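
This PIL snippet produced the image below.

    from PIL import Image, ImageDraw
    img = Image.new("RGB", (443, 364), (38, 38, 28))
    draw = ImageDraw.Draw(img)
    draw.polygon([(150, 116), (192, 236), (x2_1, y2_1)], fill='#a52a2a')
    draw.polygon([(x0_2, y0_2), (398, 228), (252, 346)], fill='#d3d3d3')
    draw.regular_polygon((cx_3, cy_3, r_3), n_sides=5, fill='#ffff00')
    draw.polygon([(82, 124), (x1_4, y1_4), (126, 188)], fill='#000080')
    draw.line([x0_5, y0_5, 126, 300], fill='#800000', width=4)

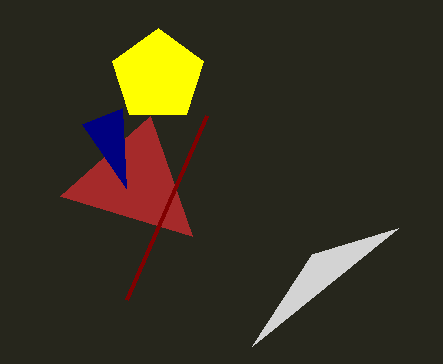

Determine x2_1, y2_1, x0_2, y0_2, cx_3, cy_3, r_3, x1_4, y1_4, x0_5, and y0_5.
x2_1 = 60, y2_1 = 196, x0_2 = 312, y0_2 = 254, cx_3 = 158, cy_3 = 76, r_3 = 48, x1_4 = 122, y1_4 = 108, x0_5 = 206, y0_5 = 116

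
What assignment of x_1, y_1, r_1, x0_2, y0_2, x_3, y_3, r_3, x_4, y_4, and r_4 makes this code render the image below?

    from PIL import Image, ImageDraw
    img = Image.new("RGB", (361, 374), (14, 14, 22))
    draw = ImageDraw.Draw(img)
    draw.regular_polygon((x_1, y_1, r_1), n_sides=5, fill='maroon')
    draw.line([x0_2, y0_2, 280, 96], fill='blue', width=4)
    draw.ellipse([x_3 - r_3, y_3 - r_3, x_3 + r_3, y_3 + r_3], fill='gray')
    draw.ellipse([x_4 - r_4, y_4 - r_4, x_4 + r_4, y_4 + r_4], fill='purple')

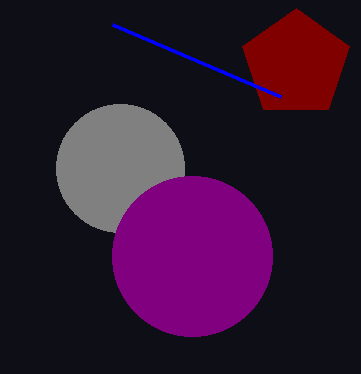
x_1 = 296, y_1 = 64, r_1 = 56, x0_2 = 112, y0_2 = 24, x_3 = 120, y_3 = 168, r_3 = 64, x_4 = 192, y_4 = 256, r_4 = 80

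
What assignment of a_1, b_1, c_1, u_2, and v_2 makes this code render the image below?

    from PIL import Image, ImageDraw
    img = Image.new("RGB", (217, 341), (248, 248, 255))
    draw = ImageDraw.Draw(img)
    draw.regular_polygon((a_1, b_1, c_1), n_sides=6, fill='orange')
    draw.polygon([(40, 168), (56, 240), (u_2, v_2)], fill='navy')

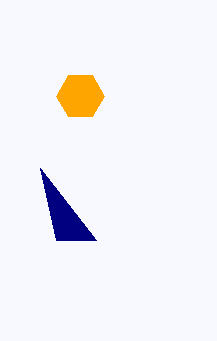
a_1 = 80
b_1 = 96
c_1 = 24
u_2 = 96
v_2 = 240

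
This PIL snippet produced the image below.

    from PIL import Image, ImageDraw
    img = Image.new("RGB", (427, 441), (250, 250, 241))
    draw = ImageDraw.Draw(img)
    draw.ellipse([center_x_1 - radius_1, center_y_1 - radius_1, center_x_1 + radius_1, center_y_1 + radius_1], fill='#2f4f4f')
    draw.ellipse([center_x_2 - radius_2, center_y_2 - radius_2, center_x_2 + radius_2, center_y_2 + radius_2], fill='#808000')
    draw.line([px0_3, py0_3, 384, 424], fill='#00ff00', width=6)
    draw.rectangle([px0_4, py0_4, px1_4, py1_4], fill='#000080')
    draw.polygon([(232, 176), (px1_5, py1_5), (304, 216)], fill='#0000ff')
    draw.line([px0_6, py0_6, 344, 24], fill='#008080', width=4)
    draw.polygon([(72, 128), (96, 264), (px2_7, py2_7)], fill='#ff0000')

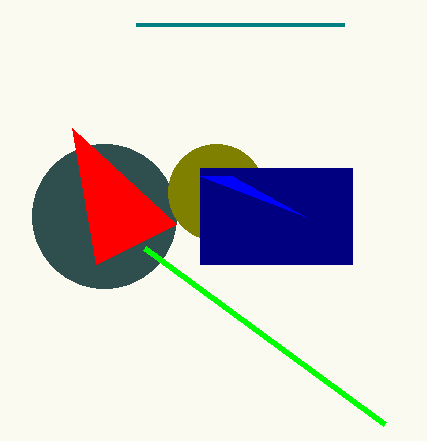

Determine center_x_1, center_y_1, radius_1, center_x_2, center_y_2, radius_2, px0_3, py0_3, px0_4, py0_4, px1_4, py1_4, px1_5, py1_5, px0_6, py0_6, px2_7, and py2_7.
center_x_1 = 104; center_y_1 = 216; radius_1 = 72; center_x_2 = 216; center_y_2 = 192; radius_2 = 48; px0_3 = 144; py0_3 = 248; px0_4 = 200; py0_4 = 168; px1_4 = 352; py1_4 = 264; px1_5 = 200; py1_5 = 176; px0_6 = 136; py0_6 = 24; px2_7 = 176; py2_7 = 224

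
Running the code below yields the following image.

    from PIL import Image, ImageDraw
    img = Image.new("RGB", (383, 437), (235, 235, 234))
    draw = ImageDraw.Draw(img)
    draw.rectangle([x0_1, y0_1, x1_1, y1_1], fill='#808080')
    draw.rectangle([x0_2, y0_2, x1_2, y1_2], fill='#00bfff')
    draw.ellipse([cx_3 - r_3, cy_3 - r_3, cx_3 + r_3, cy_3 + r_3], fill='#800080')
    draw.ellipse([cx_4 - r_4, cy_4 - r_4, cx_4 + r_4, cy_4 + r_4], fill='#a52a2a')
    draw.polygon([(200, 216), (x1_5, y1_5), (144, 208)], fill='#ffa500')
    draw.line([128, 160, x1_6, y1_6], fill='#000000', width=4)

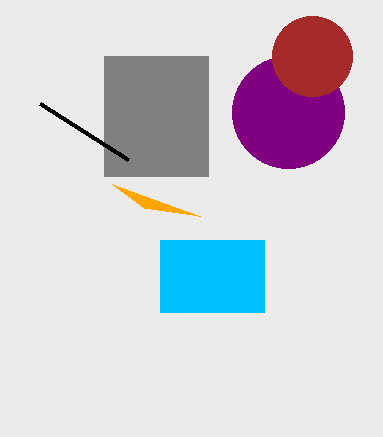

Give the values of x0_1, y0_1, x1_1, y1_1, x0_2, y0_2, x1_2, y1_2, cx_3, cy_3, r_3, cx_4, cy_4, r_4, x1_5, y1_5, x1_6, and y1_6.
x0_1 = 104; y0_1 = 56; x1_1 = 208; y1_1 = 176; x0_2 = 160; y0_2 = 240; x1_2 = 264; y1_2 = 312; cx_3 = 288; cy_3 = 112; r_3 = 56; cx_4 = 312; cy_4 = 56; r_4 = 40; x1_5 = 112; y1_5 = 184; x1_6 = 40; y1_6 = 104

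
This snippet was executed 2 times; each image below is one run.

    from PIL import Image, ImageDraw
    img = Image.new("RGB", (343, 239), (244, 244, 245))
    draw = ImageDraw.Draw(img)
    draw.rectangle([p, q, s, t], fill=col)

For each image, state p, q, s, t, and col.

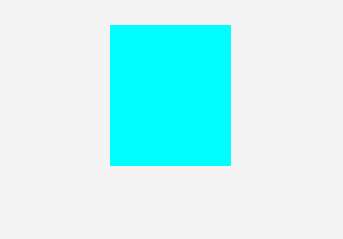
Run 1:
p = 110
q = 25
s = 230
t = 165
col = 'cyan'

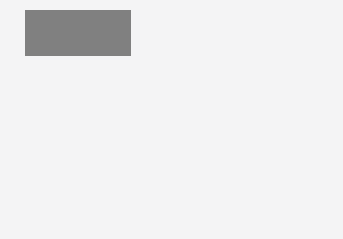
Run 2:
p = 25, q = 10, s = 130, t = 55, col = 'gray'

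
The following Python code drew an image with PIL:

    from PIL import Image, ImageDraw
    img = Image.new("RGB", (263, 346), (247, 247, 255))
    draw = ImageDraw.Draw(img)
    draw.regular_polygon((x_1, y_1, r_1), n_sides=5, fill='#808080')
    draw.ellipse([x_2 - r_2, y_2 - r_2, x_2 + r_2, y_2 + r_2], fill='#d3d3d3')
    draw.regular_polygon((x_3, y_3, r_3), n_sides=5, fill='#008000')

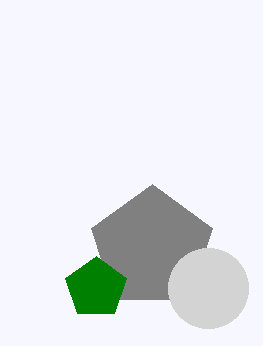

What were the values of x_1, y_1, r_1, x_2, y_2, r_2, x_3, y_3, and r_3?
x_1 = 152
y_1 = 248
r_1 = 64
x_2 = 208
y_2 = 288
r_2 = 40
x_3 = 96
y_3 = 288
r_3 = 32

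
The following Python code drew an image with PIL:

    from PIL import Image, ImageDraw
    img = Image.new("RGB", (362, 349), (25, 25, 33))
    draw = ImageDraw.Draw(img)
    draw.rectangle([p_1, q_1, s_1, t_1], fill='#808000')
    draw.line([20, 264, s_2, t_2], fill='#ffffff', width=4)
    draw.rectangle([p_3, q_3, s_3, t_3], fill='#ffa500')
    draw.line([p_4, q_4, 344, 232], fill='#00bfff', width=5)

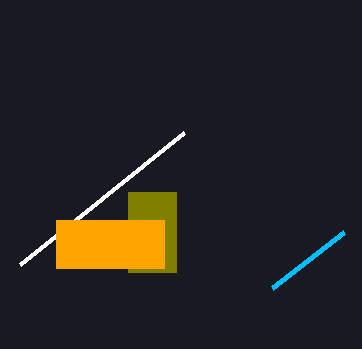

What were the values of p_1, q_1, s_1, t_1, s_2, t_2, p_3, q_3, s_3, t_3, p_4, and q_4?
p_1 = 128; q_1 = 192; s_1 = 176; t_1 = 272; s_2 = 184; t_2 = 132; p_3 = 56; q_3 = 220; s_3 = 164; t_3 = 268; p_4 = 272; q_4 = 288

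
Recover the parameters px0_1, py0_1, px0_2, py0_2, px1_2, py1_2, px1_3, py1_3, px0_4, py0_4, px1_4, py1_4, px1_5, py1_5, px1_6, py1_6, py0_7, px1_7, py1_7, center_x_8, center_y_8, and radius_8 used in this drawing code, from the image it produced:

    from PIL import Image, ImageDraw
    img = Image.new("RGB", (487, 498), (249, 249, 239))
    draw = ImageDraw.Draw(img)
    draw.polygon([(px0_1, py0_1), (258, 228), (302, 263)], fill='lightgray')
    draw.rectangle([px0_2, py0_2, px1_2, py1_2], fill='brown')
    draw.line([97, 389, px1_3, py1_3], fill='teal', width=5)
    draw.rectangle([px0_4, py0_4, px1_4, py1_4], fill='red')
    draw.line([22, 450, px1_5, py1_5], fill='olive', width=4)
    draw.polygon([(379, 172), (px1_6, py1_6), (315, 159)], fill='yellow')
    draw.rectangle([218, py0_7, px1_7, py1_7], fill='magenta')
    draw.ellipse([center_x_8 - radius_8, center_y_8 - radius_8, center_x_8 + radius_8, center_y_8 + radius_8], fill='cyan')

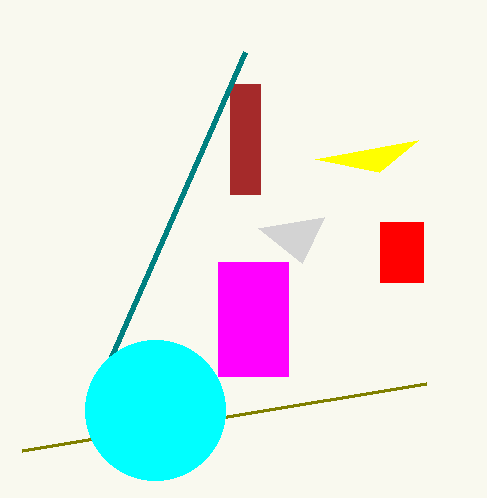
px0_1 = 324
py0_1 = 217
px0_2 = 230
py0_2 = 84
px1_2 = 260
py1_2 = 194
px1_3 = 245
py1_3 = 52
px0_4 = 380
py0_4 = 222
px1_4 = 423
py1_4 = 282
px1_5 = 426
py1_5 = 383
px1_6 = 418
py1_6 = 140
py0_7 = 262
px1_7 = 288
py1_7 = 376
center_x_8 = 155
center_y_8 = 410
radius_8 = 70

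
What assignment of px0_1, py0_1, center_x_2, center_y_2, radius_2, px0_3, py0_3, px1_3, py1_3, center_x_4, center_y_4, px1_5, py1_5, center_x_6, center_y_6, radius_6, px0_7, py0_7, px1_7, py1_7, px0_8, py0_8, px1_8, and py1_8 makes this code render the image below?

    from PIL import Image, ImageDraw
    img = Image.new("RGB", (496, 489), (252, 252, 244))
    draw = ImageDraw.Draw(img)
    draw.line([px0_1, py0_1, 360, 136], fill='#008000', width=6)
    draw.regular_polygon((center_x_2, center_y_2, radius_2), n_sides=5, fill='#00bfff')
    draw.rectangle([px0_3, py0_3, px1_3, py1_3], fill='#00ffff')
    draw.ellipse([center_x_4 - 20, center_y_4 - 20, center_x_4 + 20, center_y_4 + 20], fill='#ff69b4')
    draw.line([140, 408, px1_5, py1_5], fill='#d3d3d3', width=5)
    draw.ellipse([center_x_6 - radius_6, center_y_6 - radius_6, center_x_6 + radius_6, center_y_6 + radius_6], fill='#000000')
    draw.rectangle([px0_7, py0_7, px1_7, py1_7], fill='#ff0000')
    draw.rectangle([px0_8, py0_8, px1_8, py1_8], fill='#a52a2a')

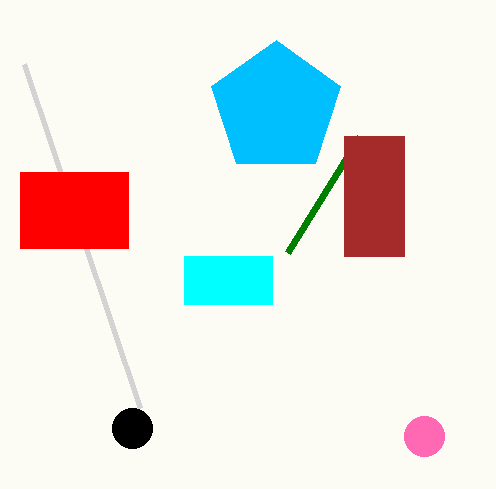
px0_1 = 288; py0_1 = 252; center_x_2 = 276; center_y_2 = 108; radius_2 = 68; px0_3 = 184; py0_3 = 256; px1_3 = 272; py1_3 = 304; center_x_4 = 424; center_y_4 = 436; px1_5 = 24; py1_5 = 64; center_x_6 = 132; center_y_6 = 428; radius_6 = 20; px0_7 = 20; py0_7 = 172; px1_7 = 128; py1_7 = 248; px0_8 = 344; py0_8 = 136; px1_8 = 404; py1_8 = 256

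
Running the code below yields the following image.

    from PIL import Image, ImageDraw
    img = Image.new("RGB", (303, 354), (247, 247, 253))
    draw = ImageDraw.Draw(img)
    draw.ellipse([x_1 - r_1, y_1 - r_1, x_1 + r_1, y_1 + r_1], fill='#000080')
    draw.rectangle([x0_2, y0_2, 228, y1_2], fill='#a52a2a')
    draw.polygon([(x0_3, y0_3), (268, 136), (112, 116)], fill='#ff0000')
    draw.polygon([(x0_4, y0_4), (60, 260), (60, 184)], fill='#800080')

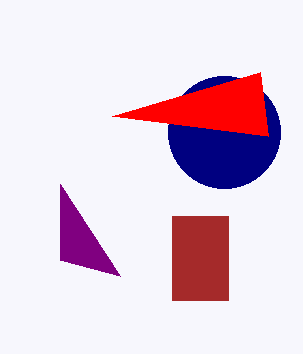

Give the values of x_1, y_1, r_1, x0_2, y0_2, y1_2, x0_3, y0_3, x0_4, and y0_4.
x_1 = 224; y_1 = 132; r_1 = 56; x0_2 = 172; y0_2 = 216; y1_2 = 300; x0_3 = 260; y0_3 = 72; x0_4 = 120; y0_4 = 276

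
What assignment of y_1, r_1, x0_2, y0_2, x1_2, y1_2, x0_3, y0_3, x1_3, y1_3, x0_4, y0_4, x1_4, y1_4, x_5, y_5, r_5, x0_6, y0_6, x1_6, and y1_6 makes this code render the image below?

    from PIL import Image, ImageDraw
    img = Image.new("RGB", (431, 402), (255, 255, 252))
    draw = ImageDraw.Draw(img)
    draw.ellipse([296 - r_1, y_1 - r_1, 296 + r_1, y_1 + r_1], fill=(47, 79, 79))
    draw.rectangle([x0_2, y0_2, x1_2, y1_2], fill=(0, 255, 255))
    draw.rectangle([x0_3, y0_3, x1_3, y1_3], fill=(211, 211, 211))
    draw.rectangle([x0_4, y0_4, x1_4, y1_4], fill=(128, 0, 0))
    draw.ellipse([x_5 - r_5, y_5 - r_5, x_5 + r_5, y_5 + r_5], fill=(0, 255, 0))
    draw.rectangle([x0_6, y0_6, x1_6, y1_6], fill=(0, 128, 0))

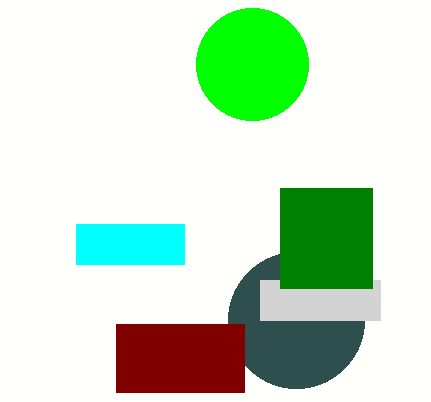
y_1 = 320, r_1 = 68, x0_2 = 76, y0_2 = 224, x1_2 = 184, y1_2 = 264, x0_3 = 260, y0_3 = 280, x1_3 = 380, y1_3 = 320, x0_4 = 116, y0_4 = 324, x1_4 = 244, y1_4 = 392, x_5 = 252, y_5 = 64, r_5 = 56, x0_6 = 280, y0_6 = 188, x1_6 = 372, y1_6 = 288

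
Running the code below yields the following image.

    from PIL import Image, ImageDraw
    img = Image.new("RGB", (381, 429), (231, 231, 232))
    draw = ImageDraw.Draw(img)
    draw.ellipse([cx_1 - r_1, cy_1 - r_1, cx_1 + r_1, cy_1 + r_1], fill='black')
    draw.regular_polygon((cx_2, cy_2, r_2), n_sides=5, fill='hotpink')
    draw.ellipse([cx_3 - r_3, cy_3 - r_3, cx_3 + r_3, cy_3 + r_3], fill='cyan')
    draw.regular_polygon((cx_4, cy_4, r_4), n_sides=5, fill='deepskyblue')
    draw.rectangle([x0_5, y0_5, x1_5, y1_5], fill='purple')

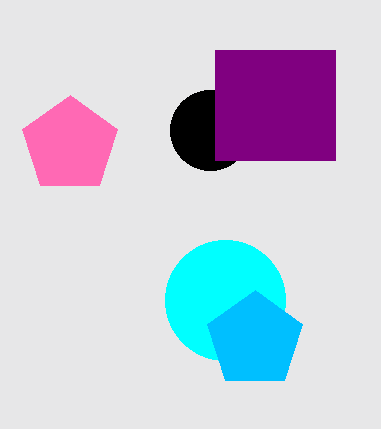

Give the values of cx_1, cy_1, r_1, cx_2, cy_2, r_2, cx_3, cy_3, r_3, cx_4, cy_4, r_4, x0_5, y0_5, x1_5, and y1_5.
cx_1 = 210
cy_1 = 130
r_1 = 40
cx_2 = 70
cy_2 = 145
r_2 = 50
cx_3 = 225
cy_3 = 300
r_3 = 60
cx_4 = 255
cy_4 = 340
r_4 = 50
x0_5 = 215
y0_5 = 50
x1_5 = 335
y1_5 = 160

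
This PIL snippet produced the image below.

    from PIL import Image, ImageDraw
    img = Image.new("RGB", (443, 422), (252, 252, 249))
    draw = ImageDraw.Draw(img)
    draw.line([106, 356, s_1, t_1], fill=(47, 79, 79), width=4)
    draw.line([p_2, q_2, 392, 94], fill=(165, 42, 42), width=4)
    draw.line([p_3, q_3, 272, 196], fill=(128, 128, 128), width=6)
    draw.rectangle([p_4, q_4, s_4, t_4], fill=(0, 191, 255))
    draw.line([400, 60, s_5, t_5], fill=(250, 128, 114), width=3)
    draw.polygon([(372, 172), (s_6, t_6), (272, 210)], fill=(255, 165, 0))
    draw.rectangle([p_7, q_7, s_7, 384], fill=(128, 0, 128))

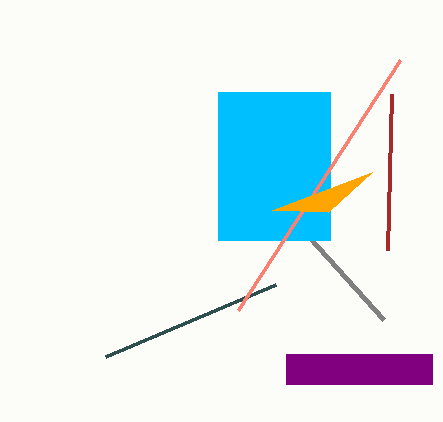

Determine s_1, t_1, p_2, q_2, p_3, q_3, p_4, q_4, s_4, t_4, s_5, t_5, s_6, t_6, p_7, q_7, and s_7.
s_1 = 276, t_1 = 284, p_2 = 388, q_2 = 250, p_3 = 384, q_3 = 320, p_4 = 218, q_4 = 92, s_4 = 330, t_4 = 240, s_5 = 238, t_5 = 310, s_6 = 328, t_6 = 212, p_7 = 286, q_7 = 354, s_7 = 432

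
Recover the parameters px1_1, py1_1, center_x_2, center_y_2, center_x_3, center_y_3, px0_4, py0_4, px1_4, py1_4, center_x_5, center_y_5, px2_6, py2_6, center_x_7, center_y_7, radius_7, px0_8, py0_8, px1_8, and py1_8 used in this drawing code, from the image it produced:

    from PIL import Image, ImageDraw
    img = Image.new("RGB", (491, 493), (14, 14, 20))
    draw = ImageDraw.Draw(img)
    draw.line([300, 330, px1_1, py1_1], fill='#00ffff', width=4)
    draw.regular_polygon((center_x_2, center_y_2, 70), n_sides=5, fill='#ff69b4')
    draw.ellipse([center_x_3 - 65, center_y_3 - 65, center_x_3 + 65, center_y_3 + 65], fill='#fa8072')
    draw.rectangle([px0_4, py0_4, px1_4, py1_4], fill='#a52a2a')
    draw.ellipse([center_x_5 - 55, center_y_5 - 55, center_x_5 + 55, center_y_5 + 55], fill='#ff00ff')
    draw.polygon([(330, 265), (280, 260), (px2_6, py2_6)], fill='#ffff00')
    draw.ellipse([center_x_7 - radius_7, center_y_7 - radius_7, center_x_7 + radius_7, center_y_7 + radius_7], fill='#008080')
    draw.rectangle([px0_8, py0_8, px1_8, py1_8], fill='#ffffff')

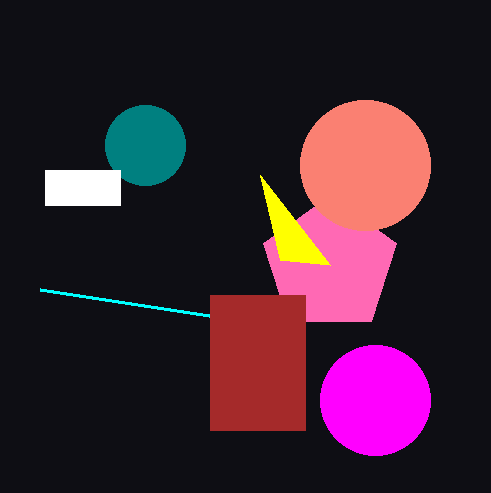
px1_1 = 40; py1_1 = 290; center_x_2 = 330; center_y_2 = 265; center_x_3 = 365; center_y_3 = 165; px0_4 = 210; py0_4 = 295; px1_4 = 305; py1_4 = 430; center_x_5 = 375; center_y_5 = 400; px2_6 = 260; py2_6 = 175; center_x_7 = 145; center_y_7 = 145; radius_7 = 40; px0_8 = 45; py0_8 = 170; px1_8 = 120; py1_8 = 205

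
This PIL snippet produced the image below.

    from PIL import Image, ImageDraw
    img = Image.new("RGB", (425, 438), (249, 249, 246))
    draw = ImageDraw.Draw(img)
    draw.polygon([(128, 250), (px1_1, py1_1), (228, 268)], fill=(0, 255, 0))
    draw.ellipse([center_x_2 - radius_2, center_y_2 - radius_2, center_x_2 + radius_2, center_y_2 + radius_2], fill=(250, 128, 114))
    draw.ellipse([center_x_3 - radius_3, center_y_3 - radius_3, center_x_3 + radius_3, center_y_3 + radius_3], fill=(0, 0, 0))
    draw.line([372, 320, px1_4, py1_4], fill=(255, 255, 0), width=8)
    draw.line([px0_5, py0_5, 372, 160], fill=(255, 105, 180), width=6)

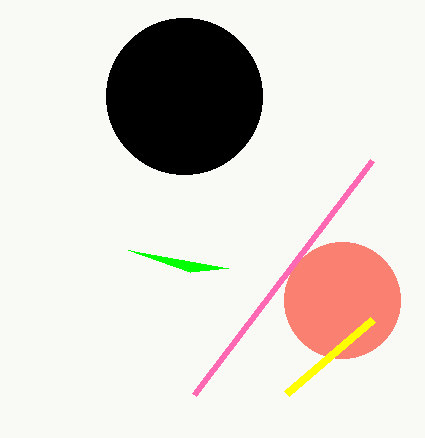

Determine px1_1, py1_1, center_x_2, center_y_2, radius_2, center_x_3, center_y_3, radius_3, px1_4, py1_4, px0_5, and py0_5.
px1_1 = 190; py1_1 = 272; center_x_2 = 342; center_y_2 = 300; radius_2 = 58; center_x_3 = 184; center_y_3 = 96; radius_3 = 78; px1_4 = 286; py1_4 = 394; px0_5 = 194; py0_5 = 394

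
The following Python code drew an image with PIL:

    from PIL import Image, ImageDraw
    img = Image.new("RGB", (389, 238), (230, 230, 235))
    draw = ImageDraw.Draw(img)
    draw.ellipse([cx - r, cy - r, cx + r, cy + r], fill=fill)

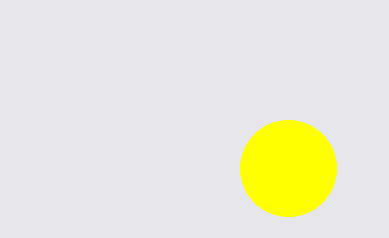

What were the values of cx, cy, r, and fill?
cx = 288, cy = 168, r = 48, fill = 'yellow'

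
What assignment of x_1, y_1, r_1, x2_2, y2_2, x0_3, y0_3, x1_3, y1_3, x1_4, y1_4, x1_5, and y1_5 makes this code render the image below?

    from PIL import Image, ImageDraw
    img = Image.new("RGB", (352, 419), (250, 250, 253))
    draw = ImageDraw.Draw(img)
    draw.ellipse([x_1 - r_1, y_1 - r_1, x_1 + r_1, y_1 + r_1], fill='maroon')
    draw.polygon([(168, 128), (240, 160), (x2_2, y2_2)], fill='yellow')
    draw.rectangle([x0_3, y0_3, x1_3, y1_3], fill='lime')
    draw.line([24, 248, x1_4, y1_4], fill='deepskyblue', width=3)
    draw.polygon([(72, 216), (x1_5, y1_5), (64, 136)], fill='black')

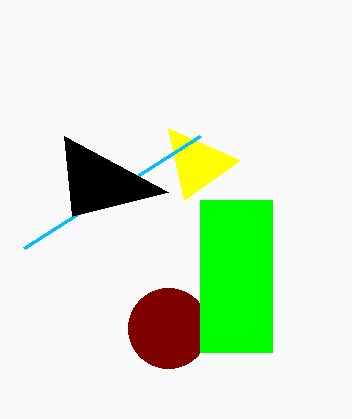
x_1 = 168, y_1 = 328, r_1 = 40, x2_2 = 184, y2_2 = 200, x0_3 = 200, y0_3 = 200, x1_3 = 272, y1_3 = 352, x1_4 = 200, y1_4 = 136, x1_5 = 168, y1_5 = 192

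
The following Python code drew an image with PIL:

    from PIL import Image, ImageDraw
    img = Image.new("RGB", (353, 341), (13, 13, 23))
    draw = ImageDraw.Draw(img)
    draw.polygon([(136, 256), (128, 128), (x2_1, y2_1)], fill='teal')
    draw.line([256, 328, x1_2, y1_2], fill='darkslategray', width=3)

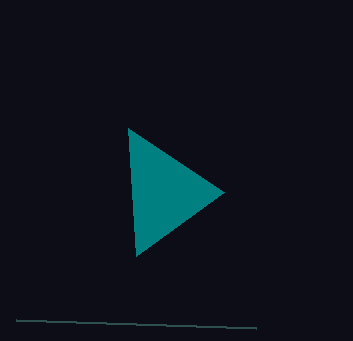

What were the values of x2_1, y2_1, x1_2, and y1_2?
x2_1 = 224
y2_1 = 192
x1_2 = 16
y1_2 = 320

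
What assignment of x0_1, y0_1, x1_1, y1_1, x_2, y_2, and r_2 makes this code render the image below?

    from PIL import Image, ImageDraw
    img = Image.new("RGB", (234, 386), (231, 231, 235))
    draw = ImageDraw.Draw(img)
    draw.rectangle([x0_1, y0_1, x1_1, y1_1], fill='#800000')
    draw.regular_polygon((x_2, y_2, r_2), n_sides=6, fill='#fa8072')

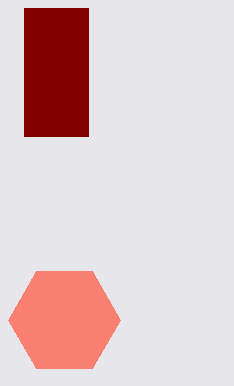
x0_1 = 24
y0_1 = 8
x1_1 = 88
y1_1 = 136
x_2 = 64
y_2 = 320
r_2 = 56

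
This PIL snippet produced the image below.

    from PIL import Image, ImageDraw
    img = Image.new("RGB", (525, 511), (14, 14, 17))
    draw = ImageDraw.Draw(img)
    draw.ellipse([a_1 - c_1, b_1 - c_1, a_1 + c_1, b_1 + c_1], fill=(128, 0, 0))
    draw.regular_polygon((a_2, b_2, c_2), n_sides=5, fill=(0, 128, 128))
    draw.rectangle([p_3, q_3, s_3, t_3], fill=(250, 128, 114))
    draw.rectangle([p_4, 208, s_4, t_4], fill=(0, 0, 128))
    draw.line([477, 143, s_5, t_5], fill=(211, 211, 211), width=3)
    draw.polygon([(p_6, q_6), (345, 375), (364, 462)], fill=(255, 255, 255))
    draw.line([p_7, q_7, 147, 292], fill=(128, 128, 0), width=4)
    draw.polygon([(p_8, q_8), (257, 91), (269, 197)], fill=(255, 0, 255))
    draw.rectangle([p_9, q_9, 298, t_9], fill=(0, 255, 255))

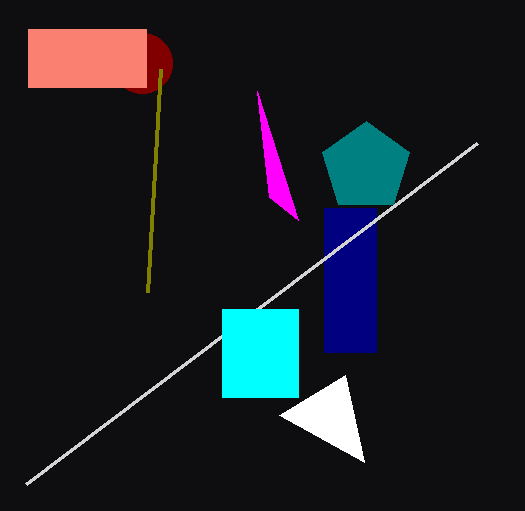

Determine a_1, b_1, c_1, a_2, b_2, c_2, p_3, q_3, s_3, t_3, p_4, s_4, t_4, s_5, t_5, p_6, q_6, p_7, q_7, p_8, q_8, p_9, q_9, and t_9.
a_1 = 142, b_1 = 63, c_1 = 30, a_2 = 366, b_2 = 167, c_2 = 46, p_3 = 28, q_3 = 29, s_3 = 146, t_3 = 87, p_4 = 324, s_4 = 376, t_4 = 352, s_5 = 26, t_5 = 484, p_6 = 279, q_6 = 415, p_7 = 160, q_7 = 69, p_8 = 298, q_8 = 220, p_9 = 222, q_9 = 309, t_9 = 397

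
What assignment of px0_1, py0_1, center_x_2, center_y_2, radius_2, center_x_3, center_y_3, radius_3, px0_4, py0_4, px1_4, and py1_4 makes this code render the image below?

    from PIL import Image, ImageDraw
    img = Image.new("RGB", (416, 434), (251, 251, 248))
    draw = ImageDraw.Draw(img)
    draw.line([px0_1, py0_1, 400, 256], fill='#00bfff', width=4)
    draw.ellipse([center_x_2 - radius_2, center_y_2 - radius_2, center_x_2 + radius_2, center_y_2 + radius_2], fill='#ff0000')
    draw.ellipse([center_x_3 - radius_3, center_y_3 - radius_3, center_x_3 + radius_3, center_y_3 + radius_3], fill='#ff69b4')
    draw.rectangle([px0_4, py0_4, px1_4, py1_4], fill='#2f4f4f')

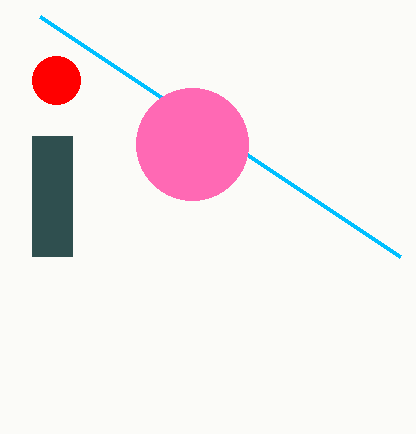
px0_1 = 40, py0_1 = 16, center_x_2 = 56, center_y_2 = 80, radius_2 = 24, center_x_3 = 192, center_y_3 = 144, radius_3 = 56, px0_4 = 32, py0_4 = 136, px1_4 = 72, py1_4 = 256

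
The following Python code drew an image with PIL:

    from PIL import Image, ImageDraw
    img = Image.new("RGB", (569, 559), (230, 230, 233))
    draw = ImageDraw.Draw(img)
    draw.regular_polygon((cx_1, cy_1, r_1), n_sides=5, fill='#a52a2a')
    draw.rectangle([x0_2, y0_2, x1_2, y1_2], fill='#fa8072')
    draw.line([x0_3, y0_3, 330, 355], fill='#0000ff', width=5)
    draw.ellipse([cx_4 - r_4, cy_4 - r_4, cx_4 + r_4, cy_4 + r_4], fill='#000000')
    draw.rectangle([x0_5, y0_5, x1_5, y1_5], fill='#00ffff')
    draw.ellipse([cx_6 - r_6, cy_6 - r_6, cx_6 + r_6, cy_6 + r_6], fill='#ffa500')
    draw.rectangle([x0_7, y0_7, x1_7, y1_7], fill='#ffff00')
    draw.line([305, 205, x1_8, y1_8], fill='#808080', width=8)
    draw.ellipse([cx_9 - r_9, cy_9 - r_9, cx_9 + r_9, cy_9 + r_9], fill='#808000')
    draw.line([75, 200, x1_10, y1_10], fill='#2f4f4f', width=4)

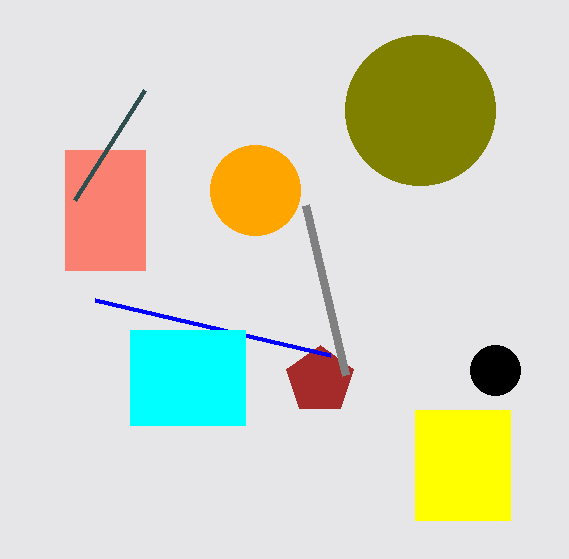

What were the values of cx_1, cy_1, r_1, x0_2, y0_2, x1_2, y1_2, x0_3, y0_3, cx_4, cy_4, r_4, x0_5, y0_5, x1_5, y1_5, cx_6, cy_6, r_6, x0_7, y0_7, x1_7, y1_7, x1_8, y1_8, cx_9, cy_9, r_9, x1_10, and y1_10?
cx_1 = 320; cy_1 = 380; r_1 = 35; x0_2 = 65; y0_2 = 150; x1_2 = 145; y1_2 = 270; x0_3 = 95; y0_3 = 300; cx_4 = 495; cy_4 = 370; r_4 = 25; x0_5 = 130; y0_5 = 330; x1_5 = 245; y1_5 = 425; cx_6 = 255; cy_6 = 190; r_6 = 45; x0_7 = 415; y0_7 = 410; x1_7 = 510; y1_7 = 520; x1_8 = 345; y1_8 = 375; cx_9 = 420; cy_9 = 110; r_9 = 75; x1_10 = 145; y1_10 = 90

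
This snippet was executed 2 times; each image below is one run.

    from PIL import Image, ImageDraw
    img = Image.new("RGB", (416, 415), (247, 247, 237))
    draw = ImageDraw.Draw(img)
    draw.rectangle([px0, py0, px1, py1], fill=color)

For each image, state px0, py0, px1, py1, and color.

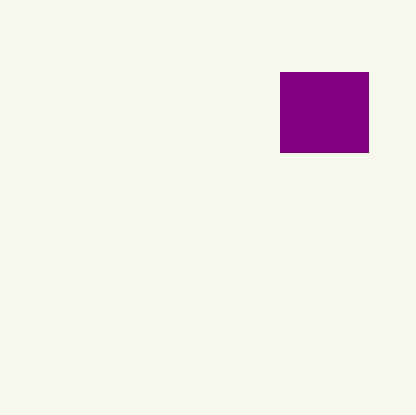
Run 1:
px0 = 280
py0 = 72
px1 = 368
py1 = 152
color = 'purple'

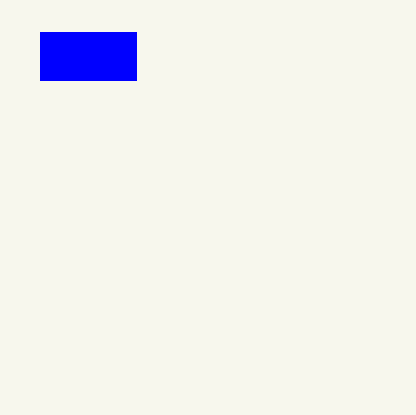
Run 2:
px0 = 40, py0 = 32, px1 = 136, py1 = 80, color = 'blue'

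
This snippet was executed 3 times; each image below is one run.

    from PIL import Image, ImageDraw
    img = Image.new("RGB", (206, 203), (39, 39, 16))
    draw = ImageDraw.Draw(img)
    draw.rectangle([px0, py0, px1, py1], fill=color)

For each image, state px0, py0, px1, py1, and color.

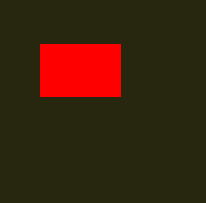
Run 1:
px0 = 40; py0 = 44; px1 = 120; py1 = 96; color = 'red'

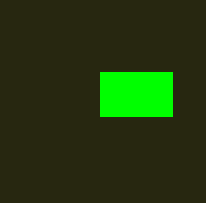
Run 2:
px0 = 100, py0 = 72, px1 = 172, py1 = 116, color = 'lime'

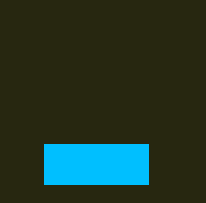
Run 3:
px0 = 44
py0 = 144
px1 = 148
py1 = 184
color = 'deepskyblue'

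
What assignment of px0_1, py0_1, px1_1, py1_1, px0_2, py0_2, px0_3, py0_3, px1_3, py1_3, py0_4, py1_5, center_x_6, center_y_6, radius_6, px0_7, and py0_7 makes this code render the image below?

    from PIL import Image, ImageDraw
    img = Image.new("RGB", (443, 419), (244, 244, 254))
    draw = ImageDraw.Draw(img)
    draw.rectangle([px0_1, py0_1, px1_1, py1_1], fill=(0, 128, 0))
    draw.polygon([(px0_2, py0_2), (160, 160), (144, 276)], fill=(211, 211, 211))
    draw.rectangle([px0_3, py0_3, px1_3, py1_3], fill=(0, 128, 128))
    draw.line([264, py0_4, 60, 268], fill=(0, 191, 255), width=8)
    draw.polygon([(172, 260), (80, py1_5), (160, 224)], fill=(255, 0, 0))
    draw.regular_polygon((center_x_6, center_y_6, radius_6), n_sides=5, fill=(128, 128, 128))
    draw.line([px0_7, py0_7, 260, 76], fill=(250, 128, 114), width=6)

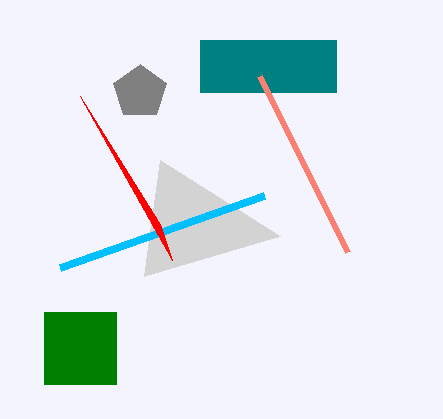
px0_1 = 44, py0_1 = 312, px1_1 = 116, py1_1 = 384, px0_2 = 280, py0_2 = 236, px0_3 = 200, py0_3 = 40, px1_3 = 336, py1_3 = 92, py0_4 = 196, py1_5 = 96, center_x_6 = 140, center_y_6 = 92, radius_6 = 28, px0_7 = 348, py0_7 = 252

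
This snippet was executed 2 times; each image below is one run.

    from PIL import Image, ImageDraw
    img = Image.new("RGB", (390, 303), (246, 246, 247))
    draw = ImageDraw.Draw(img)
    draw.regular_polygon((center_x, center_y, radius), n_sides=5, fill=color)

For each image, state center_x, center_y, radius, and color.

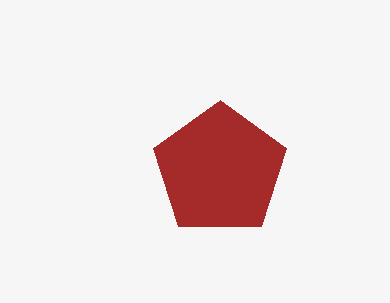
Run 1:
center_x = 220, center_y = 170, radius = 70, color = 'brown'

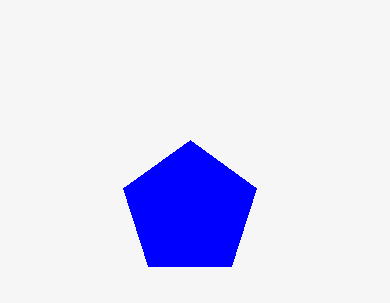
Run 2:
center_x = 190; center_y = 210; radius = 70; color = 'blue'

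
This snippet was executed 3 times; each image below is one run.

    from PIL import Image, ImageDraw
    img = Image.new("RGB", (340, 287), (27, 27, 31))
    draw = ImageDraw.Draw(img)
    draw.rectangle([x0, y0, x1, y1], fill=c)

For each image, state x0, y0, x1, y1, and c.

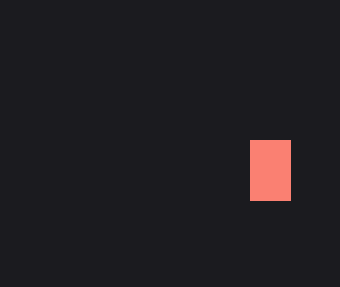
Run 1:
x0 = 250; y0 = 140; x1 = 290; y1 = 200; c = 'salmon'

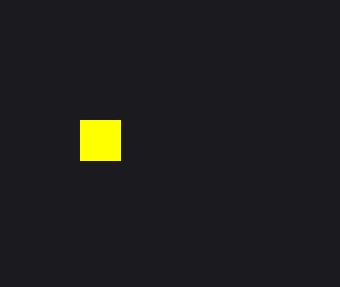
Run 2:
x0 = 80
y0 = 120
x1 = 120
y1 = 160
c = 'yellow'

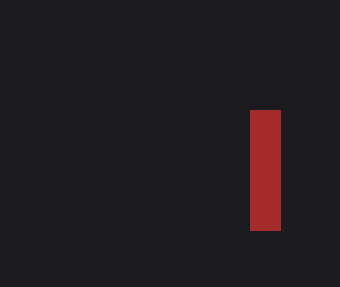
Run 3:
x0 = 250, y0 = 110, x1 = 280, y1 = 230, c = 'brown'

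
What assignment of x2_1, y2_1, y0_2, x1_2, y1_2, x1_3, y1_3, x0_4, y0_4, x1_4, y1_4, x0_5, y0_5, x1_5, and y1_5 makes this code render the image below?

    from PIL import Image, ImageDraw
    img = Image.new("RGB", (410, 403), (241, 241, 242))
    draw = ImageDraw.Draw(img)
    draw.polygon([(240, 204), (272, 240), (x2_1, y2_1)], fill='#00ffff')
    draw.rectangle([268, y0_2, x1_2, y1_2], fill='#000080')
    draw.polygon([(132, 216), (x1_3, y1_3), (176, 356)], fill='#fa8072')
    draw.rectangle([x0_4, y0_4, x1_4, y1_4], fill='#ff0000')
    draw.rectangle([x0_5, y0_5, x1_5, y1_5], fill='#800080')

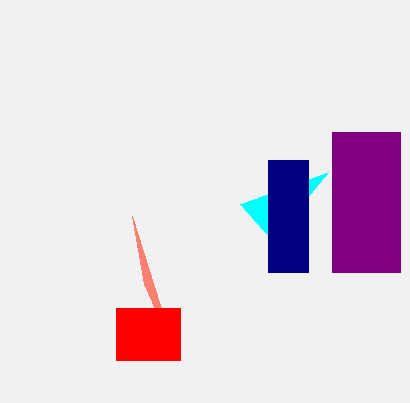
x2_1 = 328
y2_1 = 172
y0_2 = 160
x1_2 = 308
y1_2 = 272
x1_3 = 144
y1_3 = 284
x0_4 = 116
y0_4 = 308
x1_4 = 180
y1_4 = 360
x0_5 = 332
y0_5 = 132
x1_5 = 400
y1_5 = 272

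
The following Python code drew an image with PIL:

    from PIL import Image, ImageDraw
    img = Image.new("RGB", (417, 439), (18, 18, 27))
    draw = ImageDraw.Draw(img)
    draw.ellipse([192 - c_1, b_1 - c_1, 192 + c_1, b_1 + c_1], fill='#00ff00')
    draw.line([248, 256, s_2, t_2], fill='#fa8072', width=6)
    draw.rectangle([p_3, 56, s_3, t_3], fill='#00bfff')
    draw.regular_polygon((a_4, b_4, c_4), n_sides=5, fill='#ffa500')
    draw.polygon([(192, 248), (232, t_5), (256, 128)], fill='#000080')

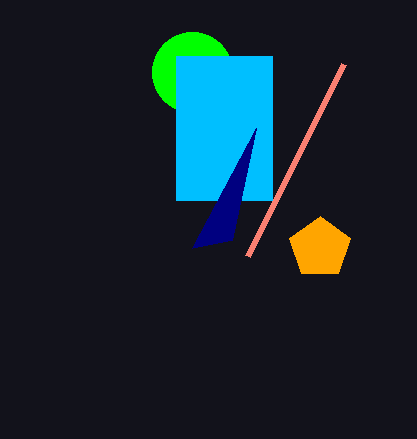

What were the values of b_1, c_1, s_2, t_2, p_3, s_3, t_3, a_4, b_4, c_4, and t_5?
b_1 = 72, c_1 = 40, s_2 = 344, t_2 = 64, p_3 = 176, s_3 = 272, t_3 = 200, a_4 = 320, b_4 = 248, c_4 = 32, t_5 = 240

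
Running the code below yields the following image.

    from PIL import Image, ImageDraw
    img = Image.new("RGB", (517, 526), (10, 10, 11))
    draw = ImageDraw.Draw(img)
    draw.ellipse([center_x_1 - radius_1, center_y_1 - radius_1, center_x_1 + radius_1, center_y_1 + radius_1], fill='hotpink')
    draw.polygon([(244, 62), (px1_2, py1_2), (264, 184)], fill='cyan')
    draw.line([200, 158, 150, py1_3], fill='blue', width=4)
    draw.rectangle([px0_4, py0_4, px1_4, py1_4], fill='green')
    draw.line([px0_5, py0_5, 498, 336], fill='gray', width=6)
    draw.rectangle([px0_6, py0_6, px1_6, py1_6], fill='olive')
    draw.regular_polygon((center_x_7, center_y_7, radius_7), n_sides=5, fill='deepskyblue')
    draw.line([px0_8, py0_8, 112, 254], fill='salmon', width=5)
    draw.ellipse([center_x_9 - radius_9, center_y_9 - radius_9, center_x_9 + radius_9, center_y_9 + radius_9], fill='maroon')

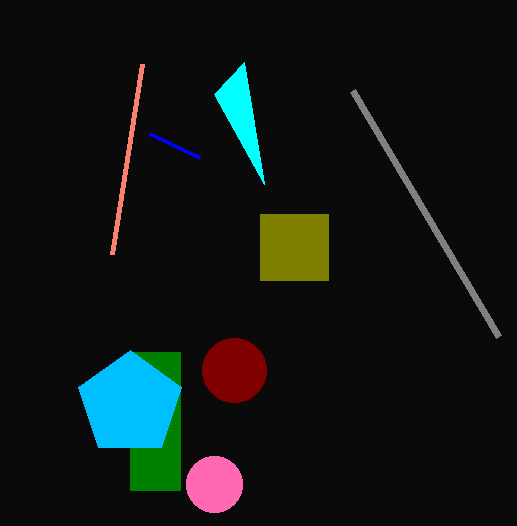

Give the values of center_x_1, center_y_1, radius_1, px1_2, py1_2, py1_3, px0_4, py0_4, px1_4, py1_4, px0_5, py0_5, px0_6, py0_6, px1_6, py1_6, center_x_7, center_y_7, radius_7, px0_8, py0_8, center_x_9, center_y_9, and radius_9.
center_x_1 = 214, center_y_1 = 484, radius_1 = 28, px1_2 = 214, py1_2 = 94, py1_3 = 134, px0_4 = 130, py0_4 = 352, px1_4 = 180, py1_4 = 490, px0_5 = 352, py0_5 = 90, px0_6 = 260, py0_6 = 214, px1_6 = 328, py1_6 = 280, center_x_7 = 130, center_y_7 = 404, radius_7 = 54, px0_8 = 142, py0_8 = 64, center_x_9 = 234, center_y_9 = 370, radius_9 = 32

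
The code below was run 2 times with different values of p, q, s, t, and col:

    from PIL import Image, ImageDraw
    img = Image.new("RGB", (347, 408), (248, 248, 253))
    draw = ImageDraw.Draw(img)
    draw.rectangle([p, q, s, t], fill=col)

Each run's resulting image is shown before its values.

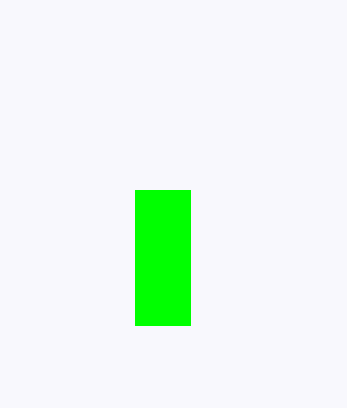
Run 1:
p = 135, q = 190, s = 190, t = 325, col = 'lime'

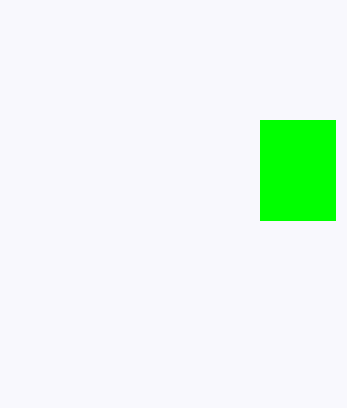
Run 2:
p = 260; q = 120; s = 335; t = 220; col = 'lime'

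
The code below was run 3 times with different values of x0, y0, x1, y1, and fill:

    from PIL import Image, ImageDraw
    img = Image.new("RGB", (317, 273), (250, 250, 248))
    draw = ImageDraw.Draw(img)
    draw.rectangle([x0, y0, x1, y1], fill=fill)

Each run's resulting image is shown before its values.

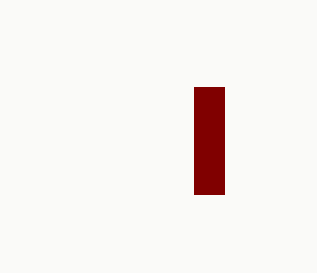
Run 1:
x0 = 194
y0 = 87
x1 = 224
y1 = 194
fill = 'maroon'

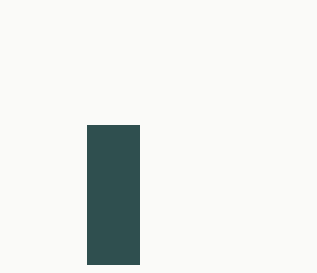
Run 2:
x0 = 87; y0 = 125; x1 = 139; y1 = 264; fill = 'darkslategray'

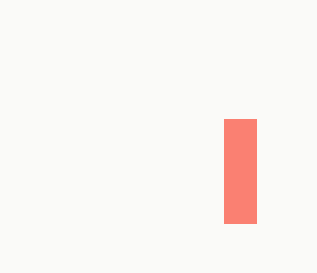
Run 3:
x0 = 224, y0 = 119, x1 = 256, y1 = 223, fill = 'salmon'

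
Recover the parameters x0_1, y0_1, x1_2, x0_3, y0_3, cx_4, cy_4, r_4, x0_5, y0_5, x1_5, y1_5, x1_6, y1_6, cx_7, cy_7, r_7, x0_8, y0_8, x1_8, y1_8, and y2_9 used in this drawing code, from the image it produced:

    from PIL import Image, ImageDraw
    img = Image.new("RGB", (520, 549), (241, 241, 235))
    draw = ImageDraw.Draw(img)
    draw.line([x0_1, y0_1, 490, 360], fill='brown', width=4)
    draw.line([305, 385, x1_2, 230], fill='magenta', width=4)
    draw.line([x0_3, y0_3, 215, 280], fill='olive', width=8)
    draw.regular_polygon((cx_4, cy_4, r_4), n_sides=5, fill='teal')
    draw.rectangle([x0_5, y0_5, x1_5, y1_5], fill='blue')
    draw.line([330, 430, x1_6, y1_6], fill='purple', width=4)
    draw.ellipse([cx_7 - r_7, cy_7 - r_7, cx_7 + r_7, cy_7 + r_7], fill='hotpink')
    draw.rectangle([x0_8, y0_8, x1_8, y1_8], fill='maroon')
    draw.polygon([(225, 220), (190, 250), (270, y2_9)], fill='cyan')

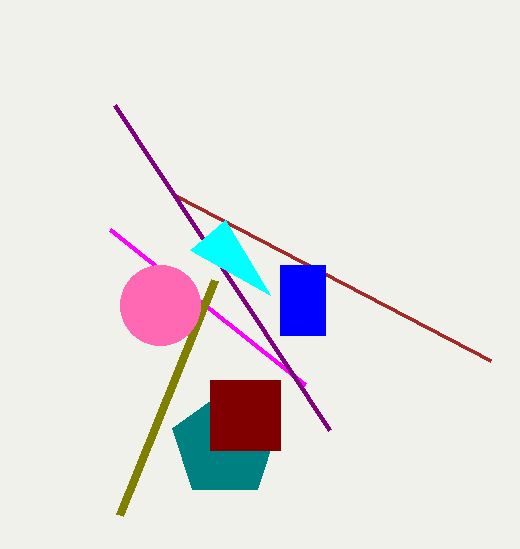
x0_1 = 175, y0_1 = 195, x1_2 = 110, x0_3 = 120, y0_3 = 515, cx_4 = 225, cy_4 = 445, r_4 = 55, x0_5 = 280, y0_5 = 265, x1_5 = 325, y1_5 = 335, x1_6 = 115, y1_6 = 105, cx_7 = 160, cy_7 = 305, r_7 = 40, x0_8 = 210, y0_8 = 380, x1_8 = 280, y1_8 = 450, y2_9 = 295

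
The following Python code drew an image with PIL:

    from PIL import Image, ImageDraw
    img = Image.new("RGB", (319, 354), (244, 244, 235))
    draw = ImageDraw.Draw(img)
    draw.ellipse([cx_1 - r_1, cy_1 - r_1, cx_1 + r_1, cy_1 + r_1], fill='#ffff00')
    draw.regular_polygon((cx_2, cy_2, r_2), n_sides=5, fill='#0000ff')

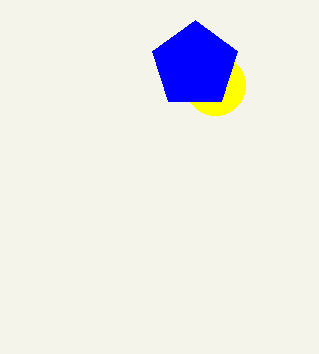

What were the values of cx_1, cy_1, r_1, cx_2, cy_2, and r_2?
cx_1 = 215, cy_1 = 85, r_1 = 30, cx_2 = 195, cy_2 = 65, r_2 = 45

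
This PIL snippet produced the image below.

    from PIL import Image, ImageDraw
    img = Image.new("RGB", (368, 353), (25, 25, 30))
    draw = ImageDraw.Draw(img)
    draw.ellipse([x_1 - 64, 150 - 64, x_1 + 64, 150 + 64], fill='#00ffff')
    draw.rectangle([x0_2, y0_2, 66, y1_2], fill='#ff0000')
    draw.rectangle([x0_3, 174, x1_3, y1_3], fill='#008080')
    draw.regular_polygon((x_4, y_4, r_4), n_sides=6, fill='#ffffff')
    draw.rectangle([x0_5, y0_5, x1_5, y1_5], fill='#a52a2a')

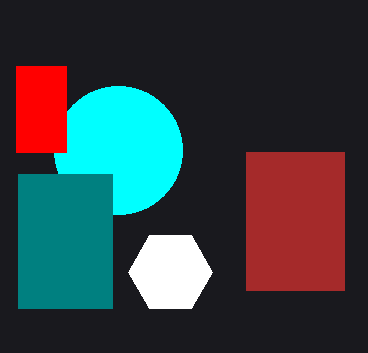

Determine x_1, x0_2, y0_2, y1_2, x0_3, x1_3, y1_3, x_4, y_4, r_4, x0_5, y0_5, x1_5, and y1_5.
x_1 = 118, x0_2 = 16, y0_2 = 66, y1_2 = 152, x0_3 = 18, x1_3 = 112, y1_3 = 308, x_4 = 170, y_4 = 272, r_4 = 42, x0_5 = 246, y0_5 = 152, x1_5 = 344, y1_5 = 290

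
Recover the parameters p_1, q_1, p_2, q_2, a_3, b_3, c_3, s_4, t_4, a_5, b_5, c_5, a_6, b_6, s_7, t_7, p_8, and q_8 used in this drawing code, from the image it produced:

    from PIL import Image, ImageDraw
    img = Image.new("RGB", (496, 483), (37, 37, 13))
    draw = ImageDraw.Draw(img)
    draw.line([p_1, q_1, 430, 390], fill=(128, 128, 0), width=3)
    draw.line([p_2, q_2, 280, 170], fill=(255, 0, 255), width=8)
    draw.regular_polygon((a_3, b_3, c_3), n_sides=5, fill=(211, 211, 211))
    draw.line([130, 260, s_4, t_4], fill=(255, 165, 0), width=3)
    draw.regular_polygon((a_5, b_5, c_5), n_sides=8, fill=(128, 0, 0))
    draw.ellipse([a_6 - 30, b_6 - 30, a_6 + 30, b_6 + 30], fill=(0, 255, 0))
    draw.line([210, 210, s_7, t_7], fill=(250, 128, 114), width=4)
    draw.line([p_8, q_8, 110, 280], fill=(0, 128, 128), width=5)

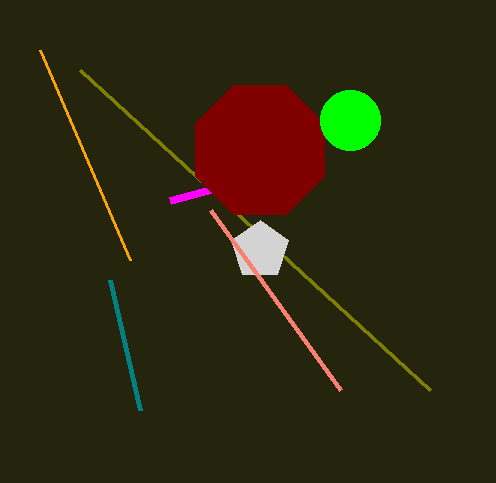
p_1 = 80; q_1 = 70; p_2 = 170; q_2 = 200; a_3 = 260; b_3 = 250; c_3 = 30; s_4 = 40; t_4 = 50; a_5 = 260; b_5 = 150; c_5 = 70; a_6 = 350; b_6 = 120; s_7 = 340; t_7 = 390; p_8 = 140; q_8 = 410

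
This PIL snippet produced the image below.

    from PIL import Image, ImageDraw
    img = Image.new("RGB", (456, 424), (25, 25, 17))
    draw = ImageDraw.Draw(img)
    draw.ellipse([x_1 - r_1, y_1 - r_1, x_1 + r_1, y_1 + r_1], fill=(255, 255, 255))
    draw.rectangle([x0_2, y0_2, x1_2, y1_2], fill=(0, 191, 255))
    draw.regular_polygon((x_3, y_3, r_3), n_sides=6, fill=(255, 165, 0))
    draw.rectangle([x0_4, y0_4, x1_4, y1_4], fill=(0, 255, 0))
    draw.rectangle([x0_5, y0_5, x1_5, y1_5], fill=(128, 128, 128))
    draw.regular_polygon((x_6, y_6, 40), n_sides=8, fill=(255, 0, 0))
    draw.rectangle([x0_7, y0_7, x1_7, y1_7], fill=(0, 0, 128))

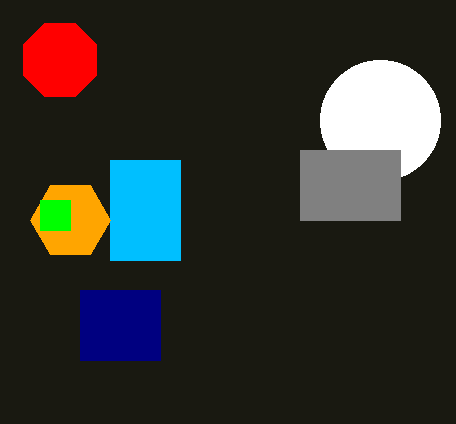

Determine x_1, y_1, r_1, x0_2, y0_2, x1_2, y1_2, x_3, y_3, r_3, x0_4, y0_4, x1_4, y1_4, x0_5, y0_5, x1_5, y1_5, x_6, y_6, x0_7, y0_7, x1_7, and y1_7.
x_1 = 380; y_1 = 120; r_1 = 60; x0_2 = 110; y0_2 = 160; x1_2 = 180; y1_2 = 260; x_3 = 70; y_3 = 220; r_3 = 40; x0_4 = 40; y0_4 = 200; x1_4 = 70; y1_4 = 230; x0_5 = 300; y0_5 = 150; x1_5 = 400; y1_5 = 220; x_6 = 60; y_6 = 60; x0_7 = 80; y0_7 = 290; x1_7 = 160; y1_7 = 360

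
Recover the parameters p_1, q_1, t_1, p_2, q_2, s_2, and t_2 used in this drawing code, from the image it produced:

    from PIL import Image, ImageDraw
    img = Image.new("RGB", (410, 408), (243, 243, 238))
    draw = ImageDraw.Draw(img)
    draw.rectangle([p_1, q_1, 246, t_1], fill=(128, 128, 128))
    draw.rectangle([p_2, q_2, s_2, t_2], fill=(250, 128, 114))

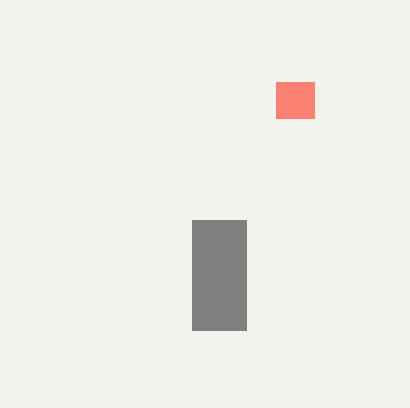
p_1 = 192
q_1 = 220
t_1 = 330
p_2 = 276
q_2 = 82
s_2 = 314
t_2 = 118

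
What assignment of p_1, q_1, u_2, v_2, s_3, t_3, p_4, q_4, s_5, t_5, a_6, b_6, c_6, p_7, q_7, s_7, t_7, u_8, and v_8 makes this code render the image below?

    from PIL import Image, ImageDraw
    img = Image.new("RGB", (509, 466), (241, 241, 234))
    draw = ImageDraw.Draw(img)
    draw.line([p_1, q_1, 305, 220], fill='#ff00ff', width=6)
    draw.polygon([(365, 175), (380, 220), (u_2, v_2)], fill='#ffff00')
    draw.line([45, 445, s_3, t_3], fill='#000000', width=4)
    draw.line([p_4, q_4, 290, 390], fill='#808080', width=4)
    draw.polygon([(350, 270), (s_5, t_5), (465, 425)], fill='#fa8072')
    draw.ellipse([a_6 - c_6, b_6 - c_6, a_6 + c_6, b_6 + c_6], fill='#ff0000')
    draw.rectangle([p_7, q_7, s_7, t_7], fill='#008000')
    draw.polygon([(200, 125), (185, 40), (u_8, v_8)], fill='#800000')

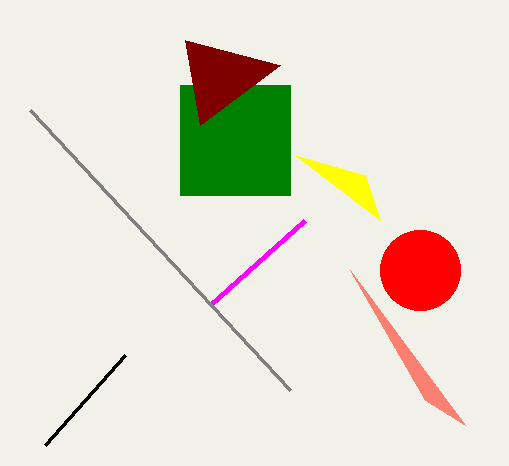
p_1 = 210
q_1 = 305
u_2 = 295
v_2 = 155
s_3 = 125
t_3 = 355
p_4 = 30
q_4 = 110
s_5 = 425
t_5 = 400
a_6 = 420
b_6 = 270
c_6 = 40
p_7 = 180
q_7 = 85
s_7 = 290
t_7 = 195
u_8 = 280
v_8 = 65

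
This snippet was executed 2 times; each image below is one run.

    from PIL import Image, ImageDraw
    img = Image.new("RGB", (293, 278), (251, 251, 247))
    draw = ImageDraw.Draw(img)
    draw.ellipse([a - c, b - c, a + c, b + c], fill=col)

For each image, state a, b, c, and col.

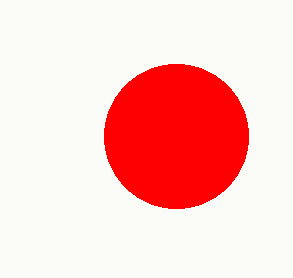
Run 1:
a = 176, b = 136, c = 72, col = 'red'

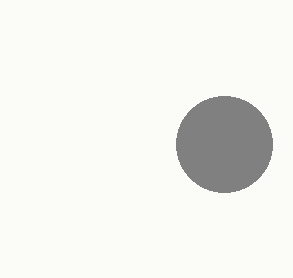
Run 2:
a = 224; b = 144; c = 48; col = 'gray'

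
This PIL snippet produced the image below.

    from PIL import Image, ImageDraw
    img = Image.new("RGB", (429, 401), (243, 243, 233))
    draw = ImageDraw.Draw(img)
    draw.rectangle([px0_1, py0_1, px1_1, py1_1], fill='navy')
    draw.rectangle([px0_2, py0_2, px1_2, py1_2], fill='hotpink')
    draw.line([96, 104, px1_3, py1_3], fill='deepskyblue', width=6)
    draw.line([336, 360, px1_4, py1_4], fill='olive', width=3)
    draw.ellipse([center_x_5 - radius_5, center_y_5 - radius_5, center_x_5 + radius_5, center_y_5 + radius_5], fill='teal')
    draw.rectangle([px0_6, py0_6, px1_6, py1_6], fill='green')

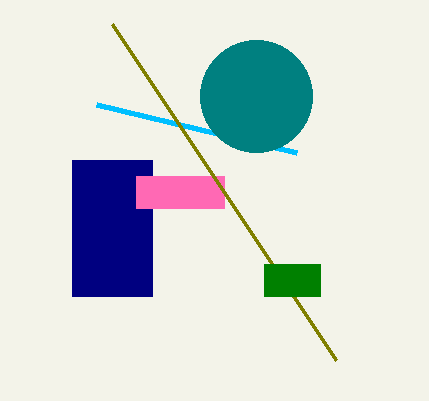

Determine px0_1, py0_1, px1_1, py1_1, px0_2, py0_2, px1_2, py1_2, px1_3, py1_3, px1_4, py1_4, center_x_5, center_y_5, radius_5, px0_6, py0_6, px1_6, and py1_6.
px0_1 = 72
py0_1 = 160
px1_1 = 152
py1_1 = 296
px0_2 = 136
py0_2 = 176
px1_2 = 224
py1_2 = 208
px1_3 = 296
py1_3 = 152
px1_4 = 112
py1_4 = 24
center_x_5 = 256
center_y_5 = 96
radius_5 = 56
px0_6 = 264
py0_6 = 264
px1_6 = 320
py1_6 = 296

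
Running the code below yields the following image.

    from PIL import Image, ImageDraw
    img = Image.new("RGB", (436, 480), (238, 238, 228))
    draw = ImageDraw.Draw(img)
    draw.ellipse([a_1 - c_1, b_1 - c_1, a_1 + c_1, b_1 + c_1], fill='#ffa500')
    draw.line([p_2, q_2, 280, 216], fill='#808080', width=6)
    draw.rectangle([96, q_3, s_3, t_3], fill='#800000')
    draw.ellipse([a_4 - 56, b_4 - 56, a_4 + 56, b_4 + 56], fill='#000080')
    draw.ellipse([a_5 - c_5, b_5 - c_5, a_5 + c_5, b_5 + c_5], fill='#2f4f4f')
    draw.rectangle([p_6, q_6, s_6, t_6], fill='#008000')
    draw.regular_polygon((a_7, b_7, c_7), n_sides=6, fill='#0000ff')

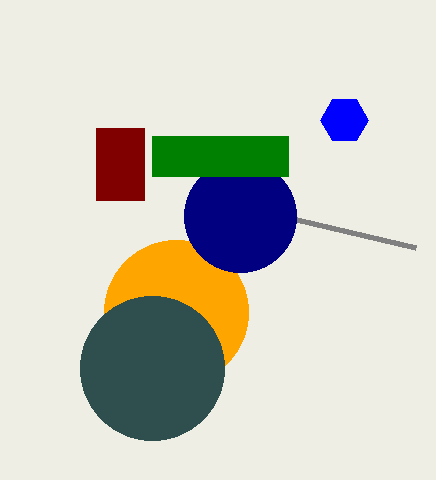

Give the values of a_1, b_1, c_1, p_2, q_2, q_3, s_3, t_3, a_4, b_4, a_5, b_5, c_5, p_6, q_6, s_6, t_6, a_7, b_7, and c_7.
a_1 = 176, b_1 = 312, c_1 = 72, p_2 = 416, q_2 = 248, q_3 = 128, s_3 = 144, t_3 = 200, a_4 = 240, b_4 = 216, a_5 = 152, b_5 = 368, c_5 = 72, p_6 = 152, q_6 = 136, s_6 = 288, t_6 = 176, a_7 = 344, b_7 = 120, c_7 = 24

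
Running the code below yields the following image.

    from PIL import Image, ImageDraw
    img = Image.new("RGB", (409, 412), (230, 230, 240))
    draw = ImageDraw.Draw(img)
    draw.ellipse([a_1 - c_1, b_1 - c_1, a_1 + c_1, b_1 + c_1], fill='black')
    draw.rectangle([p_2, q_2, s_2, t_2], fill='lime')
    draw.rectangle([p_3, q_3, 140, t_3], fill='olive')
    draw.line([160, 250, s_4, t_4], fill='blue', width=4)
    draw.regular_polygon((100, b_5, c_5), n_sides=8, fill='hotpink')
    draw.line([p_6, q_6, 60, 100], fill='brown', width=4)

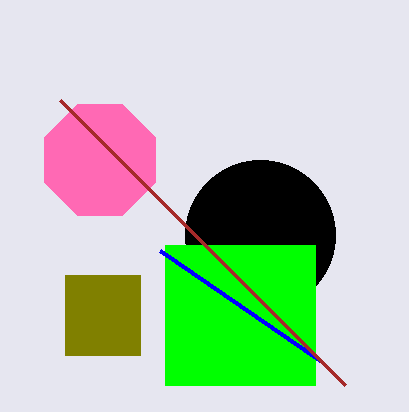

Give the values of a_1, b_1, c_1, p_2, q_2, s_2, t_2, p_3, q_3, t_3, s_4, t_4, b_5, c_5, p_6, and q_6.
a_1 = 260, b_1 = 235, c_1 = 75, p_2 = 165, q_2 = 245, s_2 = 315, t_2 = 385, p_3 = 65, q_3 = 275, t_3 = 355, s_4 = 320, t_4 = 360, b_5 = 160, c_5 = 60, p_6 = 345, q_6 = 385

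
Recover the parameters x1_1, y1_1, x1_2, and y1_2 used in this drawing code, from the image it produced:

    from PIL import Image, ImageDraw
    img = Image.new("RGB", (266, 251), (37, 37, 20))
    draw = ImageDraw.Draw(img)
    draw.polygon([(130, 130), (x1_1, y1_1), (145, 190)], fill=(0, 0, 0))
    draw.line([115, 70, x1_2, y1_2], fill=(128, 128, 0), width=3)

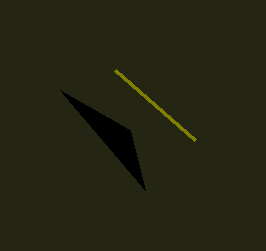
x1_1 = 60, y1_1 = 90, x1_2 = 195, y1_2 = 140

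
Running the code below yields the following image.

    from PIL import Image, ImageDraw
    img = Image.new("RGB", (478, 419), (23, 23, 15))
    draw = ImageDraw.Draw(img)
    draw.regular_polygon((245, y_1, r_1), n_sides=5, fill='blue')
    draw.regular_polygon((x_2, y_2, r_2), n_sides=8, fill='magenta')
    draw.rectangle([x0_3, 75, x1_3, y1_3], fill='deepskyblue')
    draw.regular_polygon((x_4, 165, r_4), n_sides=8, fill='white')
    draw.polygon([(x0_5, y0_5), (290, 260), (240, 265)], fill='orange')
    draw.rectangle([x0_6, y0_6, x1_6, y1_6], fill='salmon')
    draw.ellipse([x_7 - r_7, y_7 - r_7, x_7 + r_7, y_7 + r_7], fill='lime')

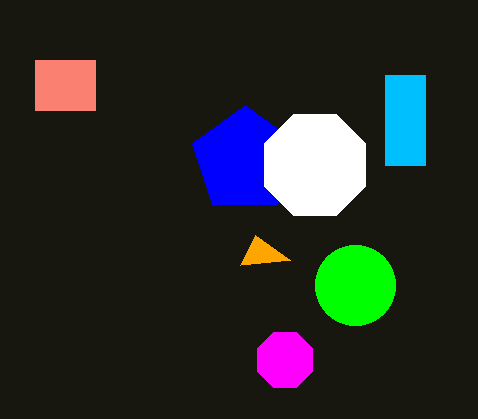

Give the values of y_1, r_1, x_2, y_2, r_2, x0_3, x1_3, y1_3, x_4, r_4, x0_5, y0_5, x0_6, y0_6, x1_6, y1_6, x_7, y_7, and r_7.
y_1 = 160
r_1 = 55
x_2 = 285
y_2 = 360
r_2 = 30
x0_3 = 385
x1_3 = 425
y1_3 = 165
x_4 = 315
r_4 = 55
x0_5 = 255
y0_5 = 235
x0_6 = 35
y0_6 = 60
x1_6 = 95
y1_6 = 110
x_7 = 355
y_7 = 285
r_7 = 40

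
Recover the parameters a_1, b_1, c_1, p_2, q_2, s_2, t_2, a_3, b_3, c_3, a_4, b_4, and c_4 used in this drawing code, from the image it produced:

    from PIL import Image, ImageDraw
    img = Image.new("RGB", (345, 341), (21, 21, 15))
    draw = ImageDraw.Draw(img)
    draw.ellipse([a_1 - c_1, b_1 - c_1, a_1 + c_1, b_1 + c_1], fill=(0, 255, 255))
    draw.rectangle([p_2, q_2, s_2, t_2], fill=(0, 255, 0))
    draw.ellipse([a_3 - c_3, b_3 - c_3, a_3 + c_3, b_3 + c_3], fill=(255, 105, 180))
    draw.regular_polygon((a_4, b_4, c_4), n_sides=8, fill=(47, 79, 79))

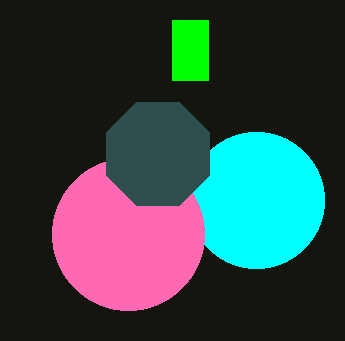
a_1 = 256
b_1 = 200
c_1 = 68
p_2 = 172
q_2 = 20
s_2 = 208
t_2 = 80
a_3 = 128
b_3 = 234
c_3 = 76
a_4 = 158
b_4 = 154
c_4 = 56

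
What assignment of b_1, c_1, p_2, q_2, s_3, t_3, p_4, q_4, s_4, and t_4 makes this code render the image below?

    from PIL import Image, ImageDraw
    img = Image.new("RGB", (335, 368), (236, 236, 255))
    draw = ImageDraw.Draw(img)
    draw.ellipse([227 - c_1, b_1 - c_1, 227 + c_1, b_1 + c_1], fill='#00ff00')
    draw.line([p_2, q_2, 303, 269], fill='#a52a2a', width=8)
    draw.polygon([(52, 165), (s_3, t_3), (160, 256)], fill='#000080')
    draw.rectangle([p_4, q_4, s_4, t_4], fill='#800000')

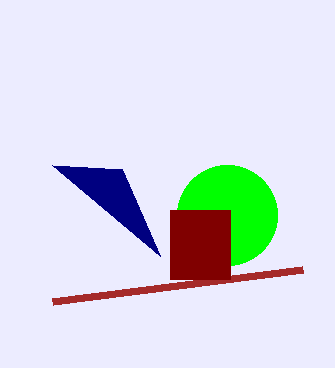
b_1 = 215
c_1 = 50
p_2 = 53
q_2 = 301
s_3 = 122
t_3 = 169
p_4 = 170
q_4 = 210
s_4 = 230
t_4 = 279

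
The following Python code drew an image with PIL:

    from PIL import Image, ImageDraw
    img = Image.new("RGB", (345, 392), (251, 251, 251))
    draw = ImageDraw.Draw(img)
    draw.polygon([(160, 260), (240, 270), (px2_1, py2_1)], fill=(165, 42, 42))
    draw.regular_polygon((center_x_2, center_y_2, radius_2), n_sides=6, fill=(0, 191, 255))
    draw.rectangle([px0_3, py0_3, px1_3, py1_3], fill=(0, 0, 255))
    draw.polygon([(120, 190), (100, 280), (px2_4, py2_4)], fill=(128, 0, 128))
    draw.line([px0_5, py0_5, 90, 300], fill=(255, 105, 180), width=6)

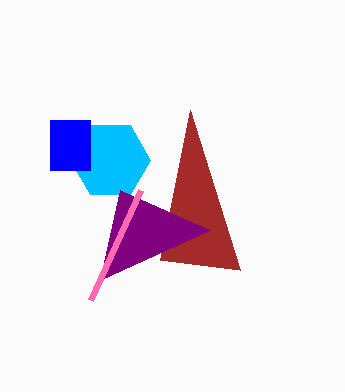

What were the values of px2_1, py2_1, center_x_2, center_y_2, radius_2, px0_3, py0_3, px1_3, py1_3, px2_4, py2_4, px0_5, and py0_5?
px2_1 = 190
py2_1 = 110
center_x_2 = 110
center_y_2 = 160
radius_2 = 40
px0_3 = 50
py0_3 = 120
px1_3 = 90
py1_3 = 170
px2_4 = 210
py2_4 = 230
px0_5 = 140
py0_5 = 190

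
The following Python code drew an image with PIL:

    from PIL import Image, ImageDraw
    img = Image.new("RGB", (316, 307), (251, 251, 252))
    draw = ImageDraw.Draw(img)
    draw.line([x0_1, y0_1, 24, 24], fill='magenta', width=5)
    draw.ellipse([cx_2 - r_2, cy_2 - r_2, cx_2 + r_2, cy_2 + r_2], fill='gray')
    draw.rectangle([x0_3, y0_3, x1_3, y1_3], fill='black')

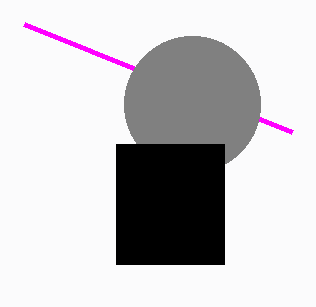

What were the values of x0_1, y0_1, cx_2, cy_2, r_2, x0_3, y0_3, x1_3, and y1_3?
x0_1 = 292, y0_1 = 132, cx_2 = 192, cy_2 = 104, r_2 = 68, x0_3 = 116, y0_3 = 144, x1_3 = 224, y1_3 = 264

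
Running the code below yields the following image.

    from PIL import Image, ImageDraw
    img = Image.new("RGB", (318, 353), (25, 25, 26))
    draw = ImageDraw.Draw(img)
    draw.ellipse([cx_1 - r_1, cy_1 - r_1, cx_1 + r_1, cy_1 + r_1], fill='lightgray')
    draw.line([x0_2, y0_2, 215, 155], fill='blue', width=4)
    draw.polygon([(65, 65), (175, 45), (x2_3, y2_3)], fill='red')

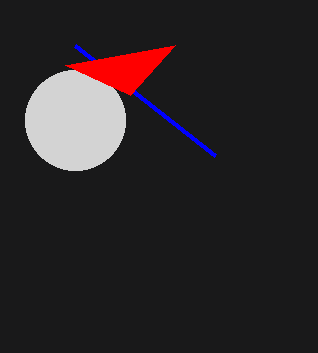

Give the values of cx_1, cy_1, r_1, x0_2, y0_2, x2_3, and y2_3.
cx_1 = 75
cy_1 = 120
r_1 = 50
x0_2 = 75
y0_2 = 45
x2_3 = 130
y2_3 = 95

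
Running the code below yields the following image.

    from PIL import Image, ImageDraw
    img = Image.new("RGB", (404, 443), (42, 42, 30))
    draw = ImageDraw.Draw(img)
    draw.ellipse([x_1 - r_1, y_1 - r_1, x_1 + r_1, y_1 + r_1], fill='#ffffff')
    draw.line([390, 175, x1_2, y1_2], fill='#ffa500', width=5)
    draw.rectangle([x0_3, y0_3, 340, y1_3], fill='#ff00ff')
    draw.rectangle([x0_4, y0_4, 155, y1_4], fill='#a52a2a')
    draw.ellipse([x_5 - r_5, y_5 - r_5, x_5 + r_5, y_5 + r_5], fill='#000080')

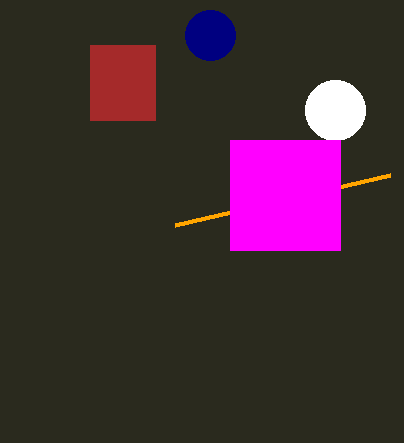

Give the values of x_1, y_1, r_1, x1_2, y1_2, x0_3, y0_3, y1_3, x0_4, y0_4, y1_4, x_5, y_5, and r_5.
x_1 = 335, y_1 = 110, r_1 = 30, x1_2 = 175, y1_2 = 225, x0_3 = 230, y0_3 = 140, y1_3 = 250, x0_4 = 90, y0_4 = 45, y1_4 = 120, x_5 = 210, y_5 = 35, r_5 = 25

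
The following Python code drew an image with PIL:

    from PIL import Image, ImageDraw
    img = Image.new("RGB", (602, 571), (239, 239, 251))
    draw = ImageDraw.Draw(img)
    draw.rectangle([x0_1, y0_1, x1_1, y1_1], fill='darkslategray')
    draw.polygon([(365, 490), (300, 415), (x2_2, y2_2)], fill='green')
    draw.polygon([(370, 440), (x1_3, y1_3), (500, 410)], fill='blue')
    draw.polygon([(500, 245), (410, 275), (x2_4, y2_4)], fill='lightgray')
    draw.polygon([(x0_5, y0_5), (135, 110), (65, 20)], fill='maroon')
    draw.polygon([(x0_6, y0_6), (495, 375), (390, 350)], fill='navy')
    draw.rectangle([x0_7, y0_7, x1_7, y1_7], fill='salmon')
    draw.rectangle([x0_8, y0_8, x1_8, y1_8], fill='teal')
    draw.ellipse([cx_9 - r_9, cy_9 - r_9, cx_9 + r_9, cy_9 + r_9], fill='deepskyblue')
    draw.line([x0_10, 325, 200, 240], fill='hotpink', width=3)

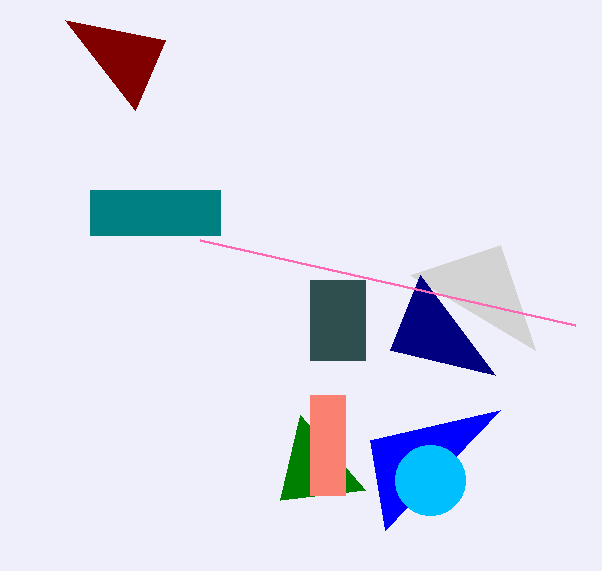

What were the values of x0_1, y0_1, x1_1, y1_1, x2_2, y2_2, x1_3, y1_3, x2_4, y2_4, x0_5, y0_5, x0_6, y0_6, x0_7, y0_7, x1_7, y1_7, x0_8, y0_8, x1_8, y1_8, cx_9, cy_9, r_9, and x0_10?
x0_1 = 310, y0_1 = 280, x1_1 = 365, y1_1 = 360, x2_2 = 280, y2_2 = 500, x1_3 = 385, y1_3 = 530, x2_4 = 535, y2_4 = 350, x0_5 = 165, y0_5 = 40, x0_6 = 420, y0_6 = 275, x0_7 = 310, y0_7 = 395, x1_7 = 345, y1_7 = 495, x0_8 = 90, y0_8 = 190, x1_8 = 220, y1_8 = 235, cx_9 = 430, cy_9 = 480, r_9 = 35, x0_10 = 575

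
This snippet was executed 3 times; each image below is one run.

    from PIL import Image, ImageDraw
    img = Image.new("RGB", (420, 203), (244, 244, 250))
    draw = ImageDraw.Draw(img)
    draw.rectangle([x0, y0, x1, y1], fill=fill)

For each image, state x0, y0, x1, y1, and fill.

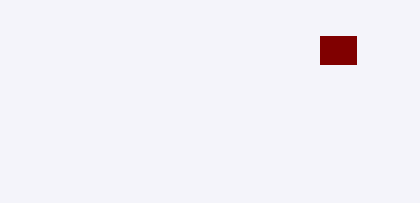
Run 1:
x0 = 320; y0 = 36; x1 = 356; y1 = 64; fill = 'maroon'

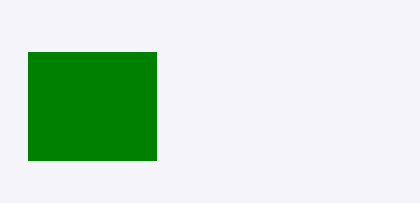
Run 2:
x0 = 28; y0 = 52; x1 = 156; y1 = 160; fill = 'green'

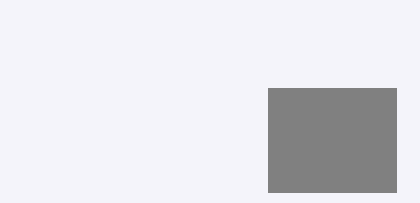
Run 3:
x0 = 268
y0 = 88
x1 = 396
y1 = 192
fill = 'gray'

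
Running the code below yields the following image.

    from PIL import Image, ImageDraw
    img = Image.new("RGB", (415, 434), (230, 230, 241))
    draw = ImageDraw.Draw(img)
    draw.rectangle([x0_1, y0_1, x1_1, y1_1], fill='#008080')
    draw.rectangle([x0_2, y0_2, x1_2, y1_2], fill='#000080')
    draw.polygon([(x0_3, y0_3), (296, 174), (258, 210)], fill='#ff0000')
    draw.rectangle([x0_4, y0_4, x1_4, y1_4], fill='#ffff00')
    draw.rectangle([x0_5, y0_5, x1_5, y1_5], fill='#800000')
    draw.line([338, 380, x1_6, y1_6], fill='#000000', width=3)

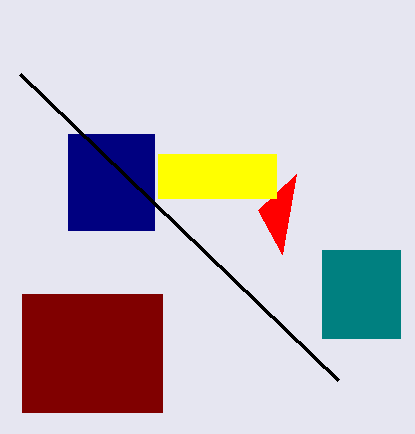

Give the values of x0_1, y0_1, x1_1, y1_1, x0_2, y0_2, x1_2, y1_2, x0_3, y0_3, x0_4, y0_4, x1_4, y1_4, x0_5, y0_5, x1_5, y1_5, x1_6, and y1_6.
x0_1 = 322, y0_1 = 250, x1_1 = 400, y1_1 = 338, x0_2 = 68, y0_2 = 134, x1_2 = 154, y1_2 = 230, x0_3 = 282, y0_3 = 254, x0_4 = 158, y0_4 = 154, x1_4 = 276, y1_4 = 198, x0_5 = 22, y0_5 = 294, x1_5 = 162, y1_5 = 412, x1_6 = 20, y1_6 = 74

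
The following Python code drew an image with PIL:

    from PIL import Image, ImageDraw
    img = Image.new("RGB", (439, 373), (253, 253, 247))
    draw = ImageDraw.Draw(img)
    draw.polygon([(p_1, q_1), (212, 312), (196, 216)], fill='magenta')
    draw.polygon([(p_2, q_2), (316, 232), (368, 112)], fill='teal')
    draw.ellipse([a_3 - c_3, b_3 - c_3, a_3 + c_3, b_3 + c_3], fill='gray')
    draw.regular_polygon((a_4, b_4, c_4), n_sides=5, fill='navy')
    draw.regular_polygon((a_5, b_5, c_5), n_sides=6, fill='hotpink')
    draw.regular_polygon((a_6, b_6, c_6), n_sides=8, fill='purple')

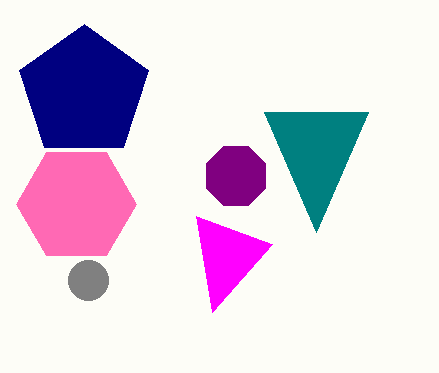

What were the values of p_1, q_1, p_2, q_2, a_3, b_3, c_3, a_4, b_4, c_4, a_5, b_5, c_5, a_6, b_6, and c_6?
p_1 = 272; q_1 = 244; p_2 = 264; q_2 = 112; a_3 = 88; b_3 = 280; c_3 = 20; a_4 = 84; b_4 = 92; c_4 = 68; a_5 = 76; b_5 = 204; c_5 = 60; a_6 = 236; b_6 = 176; c_6 = 32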